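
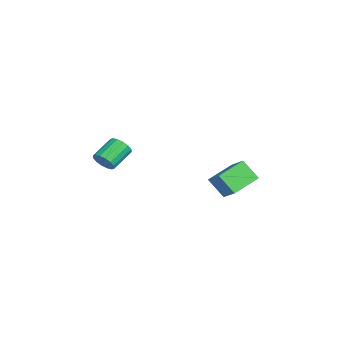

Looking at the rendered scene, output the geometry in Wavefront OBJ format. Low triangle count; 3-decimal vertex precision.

v 0.763 -3.497 0.367
v 1.356 -3.175 0.618
v 0.469 -2.16 1.404
v -0.123 -2.483 1.153
v 1.276 -2.997 0.3
v 0.39 -1.982 1.086
v 1.06 -2.954 -0
v 0.174 -1.939 0.786
v 0.764 -3.056 -0.202
v -0.123 -2.041 0.584
v 0.467 -3.277 -0.251
v -0.419 -2.262 0.535
v 0.25 -3.557 -0.135
v -0.636 -2.542 0.651
v 0.171 -3.82 0.116
v -0.716 -2.805 0.902
v 0.25 -3.998 0.434
v -0.636 -2.983 1.22
v 0.466 -4.041 0.734
v -0.42 -3.026 1.52
v 0.763 -3.939 0.936
v -0.124 -2.924 1.722
v 1.059 -3.718 0.985
v 0.173 -2.703 1.771
v 1.276 -3.438 0.869
v 0.39 -2.423 1.655
v -0.616 2.31 -1.985
v 0.401 2.75 -1.213
v -1.68 3.796 -1.431
v -0.663 4.236 -0.659
v -0.097 3.104 -3.121
v 0.92 3.544 -2.349
v -1.161 4.59 -2.567
v -0.144 5.03 -1.795
f 2 1 5
f 2 5 3
f 3 5 6
f 3 6 4
f 5 1 7
f 5 7 6
f 6 7 8
f 6 8 4
f 7 1 9
f 7 9 8
f 8 9 10
f 8 10 4
f 9 1 11
f 9 11 10
f 10 11 12
f 10 12 4
f 11 1 13
f 11 13 12
f 12 13 14
f 12 14 4
f 13 1 15
f 13 15 14
f 14 15 16
f 14 16 4
f 15 1 17
f 15 17 16
f 16 17 18
f 16 18 4
f 17 1 19
f 17 19 18
f 18 19 20
f 18 20 4
f 19 1 21
f 19 21 20
f 20 21 22
f 20 22 4
f 21 1 23
f 21 23 22
f 22 23 24
f 22 24 4
f 23 1 25
f 23 25 24
f 24 25 26
f 24 26 4
f 25 1 2
f 25 2 26
f 26 2 3
f 26 3 4
f 28 30 27
f 31 28 27
f 27 30 29
f 29 31 27
f 28 34 30
f 32 28 31
f 32 34 28
f 30 34 29
f 33 31 29
f 29 34 33
f 33 32 31
f 34 32 33



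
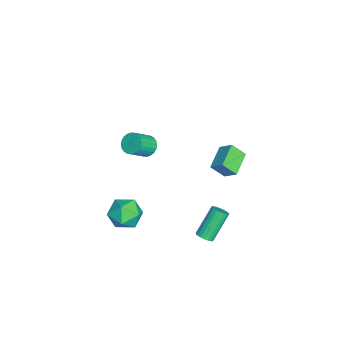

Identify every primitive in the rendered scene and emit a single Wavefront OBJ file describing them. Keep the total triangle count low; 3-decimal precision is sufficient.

v 1.055 -1.893 3.479
v 1.663 -1.608 3.218
v 2.432 -2.402 4.14
v 1.825 -2.687 4.401
v 1.602 -1.427 3.424
v 2.371 -2.221 4.347
v 1.457 -1.317 3.639
v 2.227 -2.112 4.561
v 1.252 -1.295 3.829
v 2.021 -2.09 4.752
v 1.017 -1.364 3.966
v 1.786 -2.159 4.889
v 0.787 -1.514 4.029
v 1.556 -2.308 4.951
v 0.598 -1.721 4.008
v 1.368 -2.515 4.93
v 0.479 -1.954 3.906
v 1.249 -2.748 4.829
v 0.448 -2.178 3.74
v 1.217 -2.972 4.662
v 0.509 -2.359 3.533
v 1.278 -3.153 4.456
v 0.653 -2.468 3.319
v 1.423 -3.263 4.241
v 0.859 -2.49 3.128
v 1.628 -3.285 4.051
v 1.094 -2.421 2.991
v 1.863 -3.216 3.914
v 1.324 -2.272 2.929
v 2.093 -3.066 3.851
v 1.512 -2.065 2.95
v 2.282 -2.859 3.872
v 1.631 -1.832 3.051
v 2.401 -2.626 3.974
v -3.527 2.887 -1.516
v -3.493 2.043 -0.65
v -3.075 3.606 -0.833
v -3.041 2.762 0.033
v -1.999 2.418 -2.033
v -1.965 1.574 -1.167
v -1.547 3.137 -1.35
v -1.513 2.293 -0.484
v 1.791 1.466 -4.204
v 2.198 1.86 -4.147
v 1.157 2.708 -2.559
v 0.749 2.314 -2.616
v 2.05 1.964 -4.3
v 1.009 2.812 -2.712
v 1.857 1.982 -4.436
v 0.816 2.831 -2.848
v 1.653 1.911 -4.532
v 0.611 2.759 -2.944
v 1.472 1.763 -4.572
v 0.431 2.611 -2.983
v 1.346 1.563 -4.547
v 0.305 2.412 -2.959
v 1.297 1.347 -4.464
v 0.256 2.195 -2.876
v 1.334 1.151 -4.335
v 0.293 2 -2.747
v 1.449 1.01 -4.184
v 0.408 1.858 -2.596
v 1.624 0.947 -4.036
v 0.583 1.796 -2.448
v 1.827 0.974 -3.918
v 0.786 1.823 -2.329
v 2.024 1.086 -3.848
v 0.983 1.935 -2.26
v 2.181 1.264 -3.841
v 1.14 2.113 -2.252
v 2.27 1.477 -3.896
v 1.229 2.325 -2.308
v 2.276 1.687 -4.004
v 1.235 2.536 -2.416
v -0.056 -2.256 -3.952
v 0.958 -2.64 -4.41
v -0.278 -3.92 -3.05
v 0.736 -4.304 -3.508
v 0.742 -3.449 -2.699
v 0.88 -2.421 -3.256
v -0.2 -4.139 -4.204
v -0.062 -3.111 -4.761
v 0.87 -3.804 -4.566
v 1.452 -3.377 -3.636
v -0.772 -3.183 -3.824
v -0.19 -2.756 -2.894
f 2 1 5
f 2 5 3
f 3 5 6
f 3 6 4
f 5 1 7
f 5 7 6
f 6 7 8
f 6 8 4
f 7 1 9
f 7 9 8
f 8 9 10
f 8 10 4
f 9 1 11
f 9 11 10
f 10 11 12
f 10 12 4
f 11 1 13
f 11 13 12
f 12 13 14
f 12 14 4
f 13 1 15
f 13 15 14
f 14 15 16
f 14 16 4
f 15 1 17
f 15 17 16
f 16 17 18
f 16 18 4
f 17 1 19
f 17 19 18
f 18 19 20
f 18 20 4
f 19 1 21
f 19 21 20
f 20 21 22
f 20 22 4
f 21 1 23
f 21 23 22
f 22 23 24
f 22 24 4
f 23 1 25
f 23 25 24
f 24 25 26
f 24 26 4
f 25 1 27
f 25 27 26
f 26 27 28
f 26 28 4
f 27 1 29
f 27 29 28
f 28 29 30
f 28 30 4
f 29 1 31
f 29 31 30
f 30 31 32
f 30 32 4
f 31 1 33
f 31 33 32
f 32 33 34
f 32 34 4
f 33 1 2
f 33 2 34
f 34 2 3
f 34 3 4
f 36 38 35
f 39 36 35
f 35 38 37
f 37 39 35
f 36 42 38
f 40 36 39
f 40 42 36
f 38 42 37
f 41 39 37
f 37 42 41
f 41 40 39
f 42 40 41
f 44 43 47
f 44 47 45
f 45 47 48
f 45 48 46
f 47 43 49
f 47 49 48
f 48 49 50
f 48 50 46
f 49 43 51
f 49 51 50
f 50 51 52
f 50 52 46
f 51 43 53
f 51 53 52
f 52 53 54
f 52 54 46
f 53 43 55
f 53 55 54
f 54 55 56
f 54 56 46
f 55 43 57
f 55 57 56
f 56 57 58
f 56 58 46
f 57 43 59
f 57 59 58
f 58 59 60
f 58 60 46
f 59 43 61
f 59 61 60
f 60 61 62
f 60 62 46
f 61 43 63
f 61 63 62
f 62 63 64
f 62 64 46
f 63 43 65
f 63 65 64
f 64 65 66
f 64 66 46
f 65 43 67
f 65 67 66
f 66 67 68
f 66 68 46
f 67 43 69
f 67 69 68
f 68 69 70
f 68 70 46
f 69 43 71
f 69 71 70
f 70 71 72
f 70 72 46
f 71 43 73
f 71 73 72
f 72 73 74
f 72 74 46
f 73 43 44
f 73 44 74
f 74 44 45
f 74 45 46
f 75 86 80
f 75 80 76
f 75 76 82
f 75 82 85
f 75 85 86
f 76 80 84
f 80 86 79
f 86 85 77
f 85 82 81
f 82 76 83
f 78 84 79
f 78 79 77
f 78 77 81
f 78 81 83
f 78 83 84
f 79 84 80
f 77 79 86
f 81 77 85
f 83 81 82
f 84 83 76



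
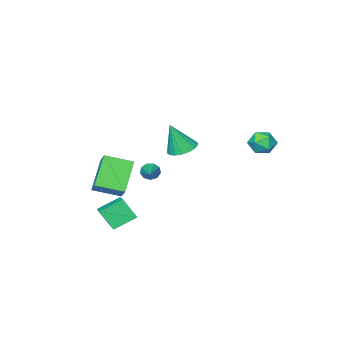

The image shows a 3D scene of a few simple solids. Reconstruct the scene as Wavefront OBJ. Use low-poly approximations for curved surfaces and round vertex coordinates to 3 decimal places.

v -2.07 2.48 1.95
v -1.598 1.946 2.356
v -2.982 1.534 1.764
v -2.51 1 2.17
v -2.867 1.62 2.571
v -2.303 2.205 2.686
v -2.277 1.275 1.434
v -1.713 1.86 1.549
v -1.727 1.201 2.037
v -2.091 1.414 2.74
v -2.489 2.066 1.38
v -2.853 2.279 2.083
v 3.768 -3.055 -4.05
v 4.124 -3.782 -2.932
v 2.565 -2.642 -3.397
v 2.921 -3.368 -2.28
v 4.399 -1.992 -3.56
v 4.755 -2.718 -2.443
v 3.196 -1.578 -2.908
v 3.552 -2.305 -1.79
v 0.157 -4.348 -1.67
v 0.529 -4.455 -2.074
v 1.283 -2.992 -0.99
v 0.28 -4.189 -2.192
v -0.027 -3.997 -2.066
v -0.248 -3.97 -1.754
v -0.28 -4.12 -1.403
v -0.107 -4.376 -1.177
v 0.189 -4.62 -1.181
v 0.469 -4.736 -1.414
v 0.604 -4.671 -1.767
v 3.433 -4.309 0.256
v 3.729 -3.617 0.96
v 2.248 -3.335 -0.202
v 2.545 -2.644 0.502
v 4.715 -3.416 -1.162
v 5.012 -2.725 -0.458
v 3.531 -2.443 -1.62
v 3.827 -1.751 -0.916
v 2.382 1.055 2.884
v 2.824 0.421 2.61
v 2.918 0.725 4.516
v 3.059 0.699 2.589
v 3.16 1.048 2.626
v 3.107 1.398 2.715
v 2.911 1.68 2.836
v 2.609 1.838 2.967
v 2.263 1.842 3.082
v 1.94 1.689 3.157
v 1.704 1.411 3.178
v 1.603 1.062 3.141
v 1.656 0.712 3.053
v 1.853 0.43 2.931
v 2.155 0.272 2.8
v 2.501 0.268 2.685
f 1 12 6
f 1 6 2
f 1 2 8
f 1 8 11
f 1 11 12
f 2 6 10
f 6 12 5
f 12 11 3
f 11 8 7
f 8 2 9
f 4 10 5
f 4 5 3
f 4 3 7
f 4 7 9
f 4 9 10
f 5 10 6
f 3 5 12
f 7 3 11
f 9 7 8
f 10 9 2
f 14 16 13
f 17 14 13
f 13 16 15
f 15 17 13
f 14 20 16
f 18 14 17
f 18 20 14
f 16 20 15
f 19 17 15
f 15 20 19
f 19 18 17
f 20 18 19
f 22 21 24
f 22 24 23
f 24 21 25
f 24 25 23
f 25 21 26
f 25 26 23
f 26 21 27
f 26 27 23
f 27 21 28
f 27 28 23
f 28 21 29
f 28 29 23
f 29 21 30
f 29 30 23
f 30 21 31
f 30 31 23
f 31 21 22
f 31 22 23
f 33 35 32
f 36 33 32
f 32 35 34
f 34 36 32
f 33 39 35
f 37 33 36
f 37 39 33
f 35 39 34
f 38 36 34
f 34 39 38
f 38 37 36
f 39 37 38
f 41 40 43
f 41 43 42
f 43 40 44
f 43 44 42
f 44 40 45
f 44 45 42
f 45 40 46
f 45 46 42
f 46 40 47
f 46 47 42
f 47 40 48
f 47 48 42
f 48 40 49
f 48 49 42
f 49 40 50
f 49 50 42
f 50 40 51
f 50 51 42
f 51 40 52
f 51 52 42
f 52 40 53
f 52 53 42
f 53 40 54
f 53 54 42
f 54 40 55
f 54 55 42
f 55 40 41
f 55 41 42



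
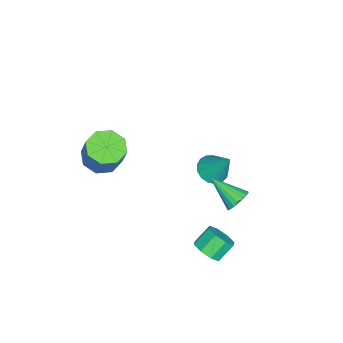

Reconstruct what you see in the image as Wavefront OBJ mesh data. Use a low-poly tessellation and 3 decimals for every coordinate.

v -2.491 0.21 -2.251
v -1.588 0.222 -2.511
v -1.989 1.31 -0.449
v -1.758 0.597 -2.692
v -2.095 0.884 -2.773
v -2.524 1.015 -2.734
v -2.945 0.963 -2.584
v -3.262 0.738 -2.358
v -3.402 0.391 -2.107
v -3.334 0.004 -1.89
v -3.073 -0.337 -1.754
v -2.679 -0.552 -1.733
v -2.241 -0.593 -1.83
v -1.861 -0.45 -2.024
v -1.625 -0.155 -2.269
v 2.307 2.996 0.891
v 2.587 3.34 1.509
v 1.893 1.364 1.989
v 2.26 3.427 1.515
v 1.943 3.43 1.398
v 1.698 3.346 1.181
v 1.573 3.193 0.906
v 1.594 3.001 0.629
v 1.756 2.808 0.403
v 2.028 2.652 0.274
v 2.354 2.565 0.267
v 2.672 2.563 0.384
v 2.917 2.646 0.602
v 3.041 2.8 0.876
v 3.02 2.992 1.154
v 2.858 3.184 1.38
v 3.424 1.718 -2.855
v 4.015 1.568 -2.233
v 3.286 2.133 -1.404
v 2.696 2.282 -2.025
v 4.113 2.149 -2.544
v 3.384 2.714 -1.714
v 3.807 2.477 -3.036
v 3.079 3.042 -2.207
v 3.278 2.361 -3.422
v 2.549 2.926 -2.593
v 2.834 1.867 -3.476
v 2.105 2.432 -2.647
v 2.736 1.286 -3.166
v 2.007 1.851 -2.336
v 3.041 0.958 -2.673
v 2.313 1.523 -1.844
v 3.571 1.074 -2.287
v 2.842 1.639 -1.458
v 2.448 -4.244 2.47
v 3.285 -4.938 2.384
v 3.869 -4.429 3.964
v 3.032 -3.736 4.05
v 3.462 -4.183 2.075
v 4.046 -3.675 3.656
v 3.046 -3.464 1.998
v 3.63 -2.956 3.579
v 2.279 -3.202 2.197
v 2.863 -2.694 3.778
v 1.611 -3.551 2.556
v 2.195 -3.042 4.136
v 1.434 -4.305 2.864
v 2.018 -3.797 4.445
v 1.85 -5.024 2.941
v 2.434 -4.516 4.522
v 2.617 -5.286 2.742
v 3.201 -4.778 4.323
f 2 1 4
f 2 4 3
f 4 1 5
f 4 5 3
f 5 1 6
f 5 6 3
f 6 1 7
f 6 7 3
f 7 1 8
f 7 8 3
f 8 1 9
f 8 9 3
f 9 1 10
f 9 10 3
f 10 1 11
f 10 11 3
f 11 1 12
f 11 12 3
f 12 1 13
f 12 13 3
f 13 1 14
f 13 14 3
f 14 1 15
f 14 15 3
f 15 1 2
f 15 2 3
f 17 16 19
f 17 19 18
f 19 16 20
f 19 20 18
f 20 16 21
f 20 21 18
f 21 16 22
f 21 22 18
f 22 16 23
f 22 23 18
f 23 16 24
f 23 24 18
f 24 16 25
f 24 25 18
f 25 16 26
f 25 26 18
f 26 16 27
f 26 27 18
f 27 16 28
f 27 28 18
f 28 16 29
f 28 29 18
f 29 16 30
f 29 30 18
f 30 16 31
f 30 31 18
f 31 16 17
f 31 17 18
f 33 32 36
f 33 36 34
f 34 36 37
f 34 37 35
f 36 32 38
f 36 38 37
f 37 38 39
f 37 39 35
f 38 32 40
f 38 40 39
f 39 40 41
f 39 41 35
f 40 32 42
f 40 42 41
f 41 42 43
f 41 43 35
f 42 32 44
f 42 44 43
f 43 44 45
f 43 45 35
f 44 32 46
f 44 46 45
f 45 46 47
f 45 47 35
f 46 32 48
f 46 48 47
f 47 48 49
f 47 49 35
f 48 32 33
f 48 33 49
f 49 33 34
f 49 34 35
f 51 50 54
f 51 54 52
f 52 54 55
f 52 55 53
f 54 50 56
f 54 56 55
f 55 56 57
f 55 57 53
f 56 50 58
f 56 58 57
f 57 58 59
f 57 59 53
f 58 50 60
f 58 60 59
f 59 60 61
f 59 61 53
f 60 50 62
f 60 62 61
f 61 62 63
f 61 63 53
f 62 50 64
f 62 64 63
f 63 64 65
f 63 65 53
f 64 50 66
f 64 66 65
f 65 66 67
f 65 67 53
f 66 50 51
f 66 51 67
f 67 51 52
f 67 52 53



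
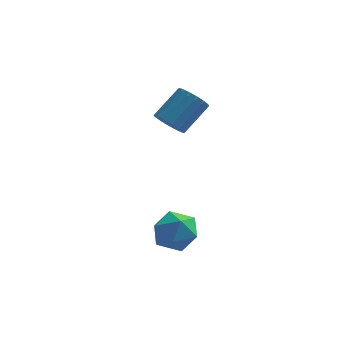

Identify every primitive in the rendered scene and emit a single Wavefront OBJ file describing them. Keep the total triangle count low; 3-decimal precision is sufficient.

v -3.171 3.263 2.165
v -2.522 3.132 1.753
v -1.62 4.105 2.863
v -2.269 4.237 3.275
v -2.665 3.44 1.598
v -1.763 4.413 2.708
v -2.924 3.708 1.574
v -2.022 4.681 2.684
v -3.239 3.874 1.685
v -2.337 4.847 2.795
v -3.539 3.9 1.906
v -2.637 4.874 3.016
v -3.755 3.781 2.186
v -2.852 4.754 3.296
v -3.837 3.542 2.462
v -2.934 4.515 3.572
v -3.766 3.24 2.669
v -2.864 4.213 3.779
v -3.559 2.943 2.761
v -2.657 3.916 3.871
v -3.263 2.72 2.717
v -2.361 3.693 3.827
v -2.947 2.621 2.546
v -2.044 3.594 3.656
v -2.681 2.669 2.288
v -1.779 3.642 3.398
v -2.528 2.854 2.001
v -1.626 3.827 3.111
v -2.493 0.859 -2.053
v -1.767 0.339 -1.478
v -3.193 -0.639 -2.522
v -2.467 -1.159 -1.947
v -3.217 -0.584 -1.462
v -2.785 0.342 -1.172
v -2.175 -0.642 -2.828
v -1.743 0.284 -2.538
v -1.571 -0.588 -1.956
v -2.215 -0.552 -1.112
v -2.745 0.252 -2.888
v -3.389 0.288 -2.044
f 2 1 5
f 2 5 3
f 3 5 6
f 3 6 4
f 5 1 7
f 5 7 6
f 6 7 8
f 6 8 4
f 7 1 9
f 7 9 8
f 8 9 10
f 8 10 4
f 9 1 11
f 9 11 10
f 10 11 12
f 10 12 4
f 11 1 13
f 11 13 12
f 12 13 14
f 12 14 4
f 13 1 15
f 13 15 14
f 14 15 16
f 14 16 4
f 15 1 17
f 15 17 16
f 16 17 18
f 16 18 4
f 17 1 19
f 17 19 18
f 18 19 20
f 18 20 4
f 19 1 21
f 19 21 20
f 20 21 22
f 20 22 4
f 21 1 23
f 21 23 22
f 22 23 24
f 22 24 4
f 23 1 25
f 23 25 24
f 24 25 26
f 24 26 4
f 25 1 27
f 25 27 26
f 26 27 28
f 26 28 4
f 27 1 2
f 27 2 28
f 28 2 3
f 28 3 4
f 29 40 34
f 29 34 30
f 29 30 36
f 29 36 39
f 29 39 40
f 30 34 38
f 34 40 33
f 40 39 31
f 39 36 35
f 36 30 37
f 32 38 33
f 32 33 31
f 32 31 35
f 32 35 37
f 32 37 38
f 33 38 34
f 31 33 40
f 35 31 39
f 37 35 36
f 38 37 30



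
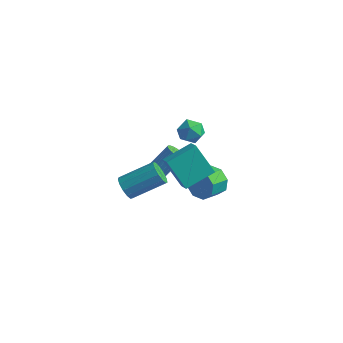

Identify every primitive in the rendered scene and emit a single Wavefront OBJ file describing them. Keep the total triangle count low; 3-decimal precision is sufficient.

v 0.758 -0.184 -1.233
v 1.161 -0.512 -1.993
v 0.924 -1.604 -1.646
v 0.522 -1.276 -0.887
v 1.613 -0.44 -1.458
v 1.377 -1.532 -1.111
v 1.564 -0.218 -0.791
v 1.328 -1.31 -0.445
v 1.044 0.024 -0.384
v 0.807 -1.068 -0.037
v 0.356 0.144 -0.474
v 0.119 -0.948 -0.127
v -0.097 0.072 -1.009
v -0.333 -1.02 -0.662
v -0.048 -0.15 -1.675
v -0.284 -1.242 -1.329
v 0.473 -0.392 -2.083
v 0.236 -1.484 -1.736
v -4.015 1.984 -4.415
v -3.604 1.57 -4.324
v -2.974 2.463 -3.114
v -3.385 2.876 -3.205
v -3.49 1.728 -4.5
v -2.86 2.621 -3.29
v -3.48 1.937 -4.659
v -2.85 2.83 -3.449
v -3.576 2.155 -4.77
v -2.946 3.048 -3.56
v -3.759 2.339 -4.81
v -3.129 3.232 -3.601
v -3.992 2.452 -4.772
v -3.363 3.345 -3.563
v -4.23 2.473 -4.664
v -3.601 3.366 -3.454
v -4.426 2.397 -4.506
v -3.796 3.29 -3.296
v -4.54 2.239 -4.33
v -3.91 3.132 -3.12
v -4.55 2.03 -4.171
v -3.92 2.923 -2.961
v -4.454 1.812 -4.06
v -3.824 2.705 -2.85
v -4.271 1.628 -4.019
v -3.641 2.521 -2.81
v -4.037 1.515 -4.057
v -3.408 2.408 -2.848
v -3.799 1.494 -4.166
v -3.17 2.387 -2.956
v -2.011 1.058 1.032
v -1.431 1.235 0.464
v -1.089 0.425 1.776
v -0.509 0.602 1.208
v -0.838 1.21 1.669
v -1.408 1.601 1.209
v -1.112 0.059 1.031
v -1.682 0.45 0.571
v -0.876 0.618 0.463
v -0.706 1.329 0.858
v -1.814 0.331 1.382
v -1.644 1.042 1.777
v 0.379 -4.276 3.335
v 1.173 -2.816 3.881
v -0.163 -3.83 2.93
v 0.631 -2.37 3.477
v 1.509 -4.31 1.783
v 2.303 -2.85 2.33
v 0.967 -3.864 1.379
v 1.761 -2.404 1.925
v -1.886 -4.596 0.391
v -1.429 -4.661 -0.162
v -0.097 -3.449 0.797
v -0.554 -3.384 1.349
v -1.662 -4.34 -0.244
v -0.331 -3.127 0.715
v -1.967 -4.1 -0.124
v -0.636 -2.887 0.834
v -2.246 -4.017 0.159
v -0.914 -2.805 1.117
v -2.41 -4.119 0.515
v -1.079 -2.906 1.474
v -2.408 -4.372 0.833
v -1.077 -3.159 1.791
v -2.24 -4.696 1.009
v -0.909 -3.484 1.968
v -1.96 -4.989 0.99
v -0.628 -3.776 1.948
v -1.656 -5.157 0.78
v -0.324 -3.944 1.739
v -1.425 -5.147 0.447
v -0.093 -3.934 1.405
v -1.34 -4.962 0.096
v -0.009 -3.749 1.054
f 2 1 5
f 2 5 3
f 3 5 6
f 3 6 4
f 5 1 7
f 5 7 6
f 6 7 8
f 6 8 4
f 7 1 9
f 7 9 8
f 8 9 10
f 8 10 4
f 9 1 11
f 9 11 10
f 10 11 12
f 10 12 4
f 11 1 13
f 11 13 12
f 12 13 14
f 12 14 4
f 13 1 15
f 13 15 14
f 14 15 16
f 14 16 4
f 15 1 17
f 15 17 16
f 16 17 18
f 16 18 4
f 17 1 2
f 17 2 18
f 18 2 3
f 18 3 4
f 20 19 23
f 20 23 21
f 21 23 24
f 21 24 22
f 23 19 25
f 23 25 24
f 24 25 26
f 24 26 22
f 25 19 27
f 25 27 26
f 26 27 28
f 26 28 22
f 27 19 29
f 27 29 28
f 28 29 30
f 28 30 22
f 29 19 31
f 29 31 30
f 30 31 32
f 30 32 22
f 31 19 33
f 31 33 32
f 32 33 34
f 32 34 22
f 33 19 35
f 33 35 34
f 34 35 36
f 34 36 22
f 35 19 37
f 35 37 36
f 36 37 38
f 36 38 22
f 37 19 39
f 37 39 38
f 38 39 40
f 38 40 22
f 39 19 41
f 39 41 40
f 40 41 42
f 40 42 22
f 41 19 43
f 41 43 42
f 42 43 44
f 42 44 22
f 43 19 45
f 43 45 44
f 44 45 46
f 44 46 22
f 45 19 47
f 45 47 46
f 46 47 48
f 46 48 22
f 47 19 20
f 47 20 48
f 48 20 21
f 48 21 22
f 49 60 54
f 49 54 50
f 49 50 56
f 49 56 59
f 49 59 60
f 50 54 58
f 54 60 53
f 60 59 51
f 59 56 55
f 56 50 57
f 52 58 53
f 52 53 51
f 52 51 55
f 52 55 57
f 52 57 58
f 53 58 54
f 51 53 60
f 55 51 59
f 57 55 56
f 58 57 50
f 62 64 61
f 65 62 61
f 61 64 63
f 63 65 61
f 62 68 64
f 66 62 65
f 66 68 62
f 64 68 63
f 67 65 63
f 63 68 67
f 67 66 65
f 68 66 67
f 70 69 73
f 70 73 71
f 71 73 74
f 71 74 72
f 73 69 75
f 73 75 74
f 74 75 76
f 74 76 72
f 75 69 77
f 75 77 76
f 76 77 78
f 76 78 72
f 77 69 79
f 77 79 78
f 78 79 80
f 78 80 72
f 79 69 81
f 79 81 80
f 80 81 82
f 80 82 72
f 81 69 83
f 81 83 82
f 82 83 84
f 82 84 72
f 83 69 85
f 83 85 84
f 84 85 86
f 84 86 72
f 85 69 87
f 85 87 86
f 86 87 88
f 86 88 72
f 87 69 89
f 87 89 88
f 88 89 90
f 88 90 72
f 89 69 91
f 89 91 90
f 90 91 92
f 90 92 72
f 91 69 70
f 91 70 92
f 92 70 71
f 92 71 72



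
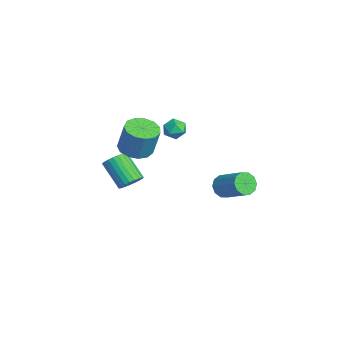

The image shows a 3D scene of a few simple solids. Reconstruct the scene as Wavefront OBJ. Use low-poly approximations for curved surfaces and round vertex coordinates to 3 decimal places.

v 3.012 2.684 0.852
v 3.539 2.397 0.369
v 4.915 3.25 1.365
v 4.388 3.536 1.848
v 3.399 2.82 0.201
v 4.775 3.672 1.196
v 3.112 3.19 0.281
v 4.487 4.043 1.276
v 2.786 3.368 0.58
v 4.162 4.22 1.575
v 2.547 3.283 0.982
v 3.923 4.136 1.978
v 2.485 2.97 1.335
v 3.861 3.823 2.331
v 2.625 2.548 1.504
v 4.001 3.4 2.499
v 2.913 2.177 1.424
v 4.288 3.03 2.419
v 3.238 2 1.125
v 4.614 2.852 2.12
v 3.477 2.084 0.722
v 4.853 2.937 1.718
v -1.788 -1.431 -1.363
v -1.377 -1.074 -0.777
v -2.681 -1.753 0.55
v -3.092 -2.109 -0.037
v -1.577 -0.848 -0.857
v -2.881 -1.527 0.469
v -1.808 -0.711 -1.015
v -3.113 -1.389 0.311
v -2.037 -0.683 -1.226
v -3.341 -1.362 0.101
v -2.228 -0.769 -1.457
v -3.532 -1.448 -0.131
v -2.351 -0.956 -1.675
v -3.656 -1.635 -0.348
v -2.389 -1.215 -1.844
v -3.694 -1.894 -0.518
v -2.336 -1.507 -1.941
v -3.64 -2.186 -0.615
v -2.199 -1.787 -1.95
v -3.503 -2.466 -0.623
v -1.999 -2.013 -1.869
v -3.303 -2.692 -0.543
v -1.767 -2.151 -1.711
v -3.072 -2.829 -0.385
v -1.539 -2.178 -1.501
v -2.843 -2.857 -0.174
v -1.348 -2.092 -1.269
v -2.652 -2.771 0.057
v -1.224 -1.905 -1.052
v -2.529 -2.584 0.275
v -1.186 -1.646 -0.882
v -2.491 -2.325 0.444
v -1.24 -1.354 -0.785
v -2.544 -2.033 0.541
v -1.362 0.899 3.877
v -0.941 1.494 3.672
v -0.979 0.286 2.888
v -0.558 0.881 2.683
v -0.37 0.478 3.295
v -0.607 0.856 3.907
v -1.313 0.924 2.653
v -1.55 1.302 3.265
v -0.911 1.509 2.916
v -0.328 1.233 3.313
v -1.592 0.547 3.247
v -1.009 0.271 3.644
v -3.339 -0.853 0.491
v -2.483 -1.468 0.389
v -2.024 -1.143 2.266
v -2.881 -0.527 2.369
v -2.309 -0.914 0.25
v -1.85 -0.588 2.127
v -2.463 -0.34 0.188
v -2.004 -0.014 2.065
v -2.895 0.071 0.222
v -2.436 0.397 2.1
v -3.468 0.189 0.342
v -3.009 0.514 2.219
v -4 -0.024 0.509
v -3.541 0.301 2.387
v -4.323 -0.5 0.67
v -3.864 -0.175 2.548
v -4.333 -1.088 0.775
v -3.874 -0.763 2.652
v -4.028 -1.601 0.789
v -3.569 -1.276 2.667
v -3.504 -1.877 0.709
v -3.045 -1.551 2.587
v -2.928 -1.827 0.56
v -2.469 -1.502 2.437
f 2 1 5
f 2 5 3
f 3 5 6
f 3 6 4
f 5 1 7
f 5 7 6
f 6 7 8
f 6 8 4
f 7 1 9
f 7 9 8
f 8 9 10
f 8 10 4
f 9 1 11
f 9 11 10
f 10 11 12
f 10 12 4
f 11 1 13
f 11 13 12
f 12 13 14
f 12 14 4
f 13 1 15
f 13 15 14
f 14 15 16
f 14 16 4
f 15 1 17
f 15 17 16
f 16 17 18
f 16 18 4
f 17 1 19
f 17 19 18
f 18 19 20
f 18 20 4
f 19 1 21
f 19 21 20
f 20 21 22
f 20 22 4
f 21 1 2
f 21 2 22
f 22 2 3
f 22 3 4
f 24 23 27
f 24 27 25
f 25 27 28
f 25 28 26
f 27 23 29
f 27 29 28
f 28 29 30
f 28 30 26
f 29 23 31
f 29 31 30
f 30 31 32
f 30 32 26
f 31 23 33
f 31 33 32
f 32 33 34
f 32 34 26
f 33 23 35
f 33 35 34
f 34 35 36
f 34 36 26
f 35 23 37
f 35 37 36
f 36 37 38
f 36 38 26
f 37 23 39
f 37 39 38
f 38 39 40
f 38 40 26
f 39 23 41
f 39 41 40
f 40 41 42
f 40 42 26
f 41 23 43
f 41 43 42
f 42 43 44
f 42 44 26
f 43 23 45
f 43 45 44
f 44 45 46
f 44 46 26
f 45 23 47
f 45 47 46
f 46 47 48
f 46 48 26
f 47 23 49
f 47 49 48
f 48 49 50
f 48 50 26
f 49 23 51
f 49 51 50
f 50 51 52
f 50 52 26
f 51 23 53
f 51 53 52
f 52 53 54
f 52 54 26
f 53 23 55
f 53 55 54
f 54 55 56
f 54 56 26
f 55 23 24
f 55 24 56
f 56 24 25
f 56 25 26
f 57 68 62
f 57 62 58
f 57 58 64
f 57 64 67
f 57 67 68
f 58 62 66
f 62 68 61
f 68 67 59
f 67 64 63
f 64 58 65
f 60 66 61
f 60 61 59
f 60 59 63
f 60 63 65
f 60 65 66
f 61 66 62
f 59 61 68
f 63 59 67
f 65 63 64
f 66 65 58
f 70 69 73
f 70 73 71
f 71 73 74
f 71 74 72
f 73 69 75
f 73 75 74
f 74 75 76
f 74 76 72
f 75 69 77
f 75 77 76
f 76 77 78
f 76 78 72
f 77 69 79
f 77 79 78
f 78 79 80
f 78 80 72
f 79 69 81
f 79 81 80
f 80 81 82
f 80 82 72
f 81 69 83
f 81 83 82
f 82 83 84
f 82 84 72
f 83 69 85
f 83 85 84
f 84 85 86
f 84 86 72
f 85 69 87
f 85 87 86
f 86 87 88
f 86 88 72
f 87 69 89
f 87 89 88
f 88 89 90
f 88 90 72
f 89 69 91
f 89 91 90
f 90 91 92
f 90 92 72
f 91 69 70
f 91 70 92
f 92 70 71
f 92 71 72



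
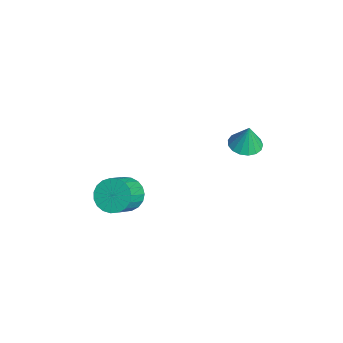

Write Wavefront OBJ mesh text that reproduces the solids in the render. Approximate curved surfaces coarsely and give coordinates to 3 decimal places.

v -1.516 -3.238 -1.789
v -0.821 -3.115 -2.347
v 0.052 -3.879 -1.429
v -0.644 -4.002 -0.871
v -0.795 -2.816 -2.124
v 0.078 -3.581 -1.205
v -0.894 -2.59 -1.842
v -0.021 -3.355 -0.923
v -1.1 -2.476 -1.551
v -0.227 -3.241 -0.633
v -1.378 -2.494 -1.302
v -0.505 -3.259 -0.383
v -1.68 -2.64 -1.136
v -0.808 -3.405 -0.218
v -1.954 -2.89 -1.084
v -1.081 -3.655 -0.165
v -2.152 -3.2 -1.154
v -1.28 -3.964 -0.235
v -2.241 -3.516 -1.333
v -1.368 -4.281 -0.414
v -2.204 -3.784 -1.591
v -1.331 -4.549 -0.673
v -2.048 -3.958 -1.884
v -1.175 -4.723 -0.966
v -1.8 -4.007 -2.16
v -0.927 -4.772 -1.242
v -1.503 -3.923 -2.372
v -0.631 -4.688 -1.454
v -1.209 -3.721 -2.484
v -0.336 -4.485 -1.565
v -0.968 -3.435 -2.475
v -0.095 -4.199 -1.556
v -0.09 1.766 2.089
v 0.611 2.058 1.962
v 0.09 1.874 3.331
v 0.391 2.354 1.968
v 0.062 2.516 2.002
v -0.303 2.505 2.055
v -0.618 2.326 2.117
v -0.813 2.018 2.172
v -0.842 1.652 2.208
v -0.699 1.313 2.217
v -0.417 1.077 2.196
v -0.059 0.999 2.151
v 0.291 1.097 2.092
v 0.554 1.348 2.032
v 0.669 1.695 1.985
f 2 1 5
f 2 5 3
f 3 5 6
f 3 6 4
f 5 1 7
f 5 7 6
f 6 7 8
f 6 8 4
f 7 1 9
f 7 9 8
f 8 9 10
f 8 10 4
f 9 1 11
f 9 11 10
f 10 11 12
f 10 12 4
f 11 1 13
f 11 13 12
f 12 13 14
f 12 14 4
f 13 1 15
f 13 15 14
f 14 15 16
f 14 16 4
f 15 1 17
f 15 17 16
f 16 17 18
f 16 18 4
f 17 1 19
f 17 19 18
f 18 19 20
f 18 20 4
f 19 1 21
f 19 21 20
f 20 21 22
f 20 22 4
f 21 1 23
f 21 23 22
f 22 23 24
f 22 24 4
f 23 1 25
f 23 25 24
f 24 25 26
f 24 26 4
f 25 1 27
f 25 27 26
f 26 27 28
f 26 28 4
f 27 1 29
f 27 29 28
f 28 29 30
f 28 30 4
f 29 1 31
f 29 31 30
f 30 31 32
f 30 32 4
f 31 1 2
f 31 2 32
f 32 2 3
f 32 3 4
f 34 33 36
f 34 36 35
f 36 33 37
f 36 37 35
f 37 33 38
f 37 38 35
f 38 33 39
f 38 39 35
f 39 33 40
f 39 40 35
f 40 33 41
f 40 41 35
f 41 33 42
f 41 42 35
f 42 33 43
f 42 43 35
f 43 33 44
f 43 44 35
f 44 33 45
f 44 45 35
f 45 33 46
f 45 46 35
f 46 33 47
f 46 47 35
f 47 33 34
f 47 34 35



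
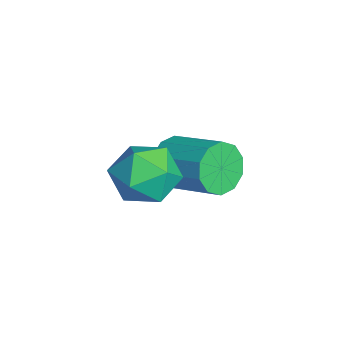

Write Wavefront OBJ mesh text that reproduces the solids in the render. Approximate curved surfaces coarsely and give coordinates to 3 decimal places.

v -3.777 1.105 -2.703
v -3.325 1.029 -3.43
v -2.071 2.12 -2.765
v -2.523 2.195 -2.037
v -3.656 1.442 -3.484
v -2.402 2.532 -2.819
v -4.032 1.726 -3.24
v -2.778 2.816 -2.575
v -4.312 1.773 -2.79
v -3.058 2.863 -2.125
v -4.387 1.564 -2.307
v -3.133 2.655 -1.642
v -4.229 1.18 -1.975
v -2.975 2.271 -1.31
v -3.898 0.768 -1.921
v -2.644 1.858 -1.256
v -3.522 0.484 -2.165
v -2.268 1.574 -1.5
v -3.242 0.437 -2.615
v -1.988 1.527 -1.95
v -3.167 0.645 -3.098
v -1.913 1.736 -2.433
v -1.646 0.455 -0.776
v -0.741 0.92 -0.708
v -0.939 -0.98 -0.372
v -0.034 -0.515 -0.304
v -0.761 -0.317 0.383
v -1.198 0.569 0.133
v -0.482 -0.629 -1.213
v -0.919 0.257 -1.463
v -0.022 0.25 -0.979
v -0.194 0.443 0.008
v -1.486 -0.503 -1.088
v -1.658 -0.31 -0.101
f 2 1 5
f 2 5 3
f 3 5 6
f 3 6 4
f 5 1 7
f 5 7 6
f 6 7 8
f 6 8 4
f 7 1 9
f 7 9 8
f 8 9 10
f 8 10 4
f 9 1 11
f 9 11 10
f 10 11 12
f 10 12 4
f 11 1 13
f 11 13 12
f 12 13 14
f 12 14 4
f 13 1 15
f 13 15 14
f 14 15 16
f 14 16 4
f 15 1 17
f 15 17 16
f 16 17 18
f 16 18 4
f 17 1 19
f 17 19 18
f 18 19 20
f 18 20 4
f 19 1 21
f 19 21 20
f 20 21 22
f 20 22 4
f 21 1 2
f 21 2 22
f 22 2 3
f 22 3 4
f 23 34 28
f 23 28 24
f 23 24 30
f 23 30 33
f 23 33 34
f 24 28 32
f 28 34 27
f 34 33 25
f 33 30 29
f 30 24 31
f 26 32 27
f 26 27 25
f 26 25 29
f 26 29 31
f 26 31 32
f 27 32 28
f 25 27 34
f 29 25 33
f 31 29 30
f 32 31 24



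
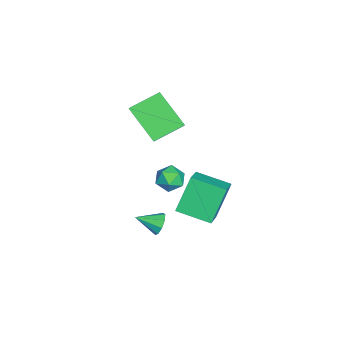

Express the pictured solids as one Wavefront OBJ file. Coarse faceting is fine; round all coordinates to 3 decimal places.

v 0.726 -2.968 -2.096
v 0.969 -2.721 -1.594
v 0.854 -4.052 -1.624
v 0.555 -2.751 -1.552
v 0.221 -2.883 -1.765
v 0.124 -3.054 -2.133
v 0.308 -3.185 -2.483
v 0.688 -3.214 -2.653
v 1.086 -3.128 -2.562
v 1.316 -2.967 -2.253
v 1.27 -2.806 -1.871
v -3.422 -2.373 -2.091
v -2.685 -2.353 -2.341
v -3.355 -3.627 -1.999
v -2.618 -3.607 -2.249
v -2.799 -3.323 -1.547
v -2.84 -2.548 -1.604
v -3.2 -3.432 -2.736
v -3.241 -2.657 -2.793
v -2.548 -3.007 -2.739
v -2.3 -2.94 -2.005
v -3.74 -3.04 -2.335
v -3.492 -2.973 -1.601
v -3.698 -4.913 2.056
v -2.518 -4.772 3.051
v -4.416 -3.611 2.724
v -3.236 -3.47 3.719
v -2.704 -3.67 0.701
v -1.524 -3.529 1.696
v -3.422 -2.368 1.369
v -2.242 -2.227 2.364
v -3.145 -1.807 -1.675
v -1.828 -1.897 -0.942
v -2.805 -0.149 -2.081
v -1.488 -0.24 -1.348
v -2.252 -2.4 -3.352
v -0.935 -2.491 -2.619
v -1.912 -0.743 -3.758
v -0.595 -0.833 -3.025
f 2 1 4
f 2 4 3
f 4 1 5
f 4 5 3
f 5 1 6
f 5 6 3
f 6 1 7
f 6 7 3
f 7 1 8
f 7 8 3
f 8 1 9
f 8 9 3
f 9 1 10
f 9 10 3
f 10 1 11
f 10 11 3
f 11 1 2
f 11 2 3
f 12 23 17
f 12 17 13
f 12 13 19
f 12 19 22
f 12 22 23
f 13 17 21
f 17 23 16
f 23 22 14
f 22 19 18
f 19 13 20
f 15 21 16
f 15 16 14
f 15 14 18
f 15 18 20
f 15 20 21
f 16 21 17
f 14 16 23
f 18 14 22
f 20 18 19
f 21 20 13
f 25 27 24
f 28 25 24
f 24 27 26
f 26 28 24
f 25 31 27
f 29 25 28
f 29 31 25
f 27 31 26
f 30 28 26
f 26 31 30
f 30 29 28
f 31 29 30
f 33 35 32
f 36 33 32
f 32 35 34
f 34 36 32
f 33 39 35
f 37 33 36
f 37 39 33
f 35 39 34
f 38 36 34
f 34 39 38
f 38 37 36
f 39 37 38



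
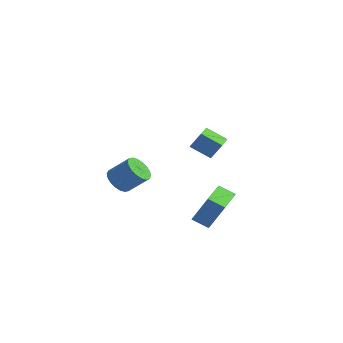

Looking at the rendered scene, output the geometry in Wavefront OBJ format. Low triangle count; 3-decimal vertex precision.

v -0.536 -0.77 -2.299
v 0.211 -0.584 -0.851
v -1.064 0.696 -2.215
v -0.317 0.882 -0.766
v 0.197 -0.482 -2.714
v 0.944 -0.296 -1.265
v -0.331 0.984 -2.629
v 0.416 1.17 -1.181
v -4.429 -1.164 -0.954
v -4.093 -0.765 -1.479
v -3.215 -0.336 -0.591
v -3.551 -0.736 -0.066
v -4.317 -0.555 -1.359
v -3.439 -0.126 -0.471
v -4.563 -0.466 -1.159
v -3.685 -0.037 -0.271
v -4.782 -0.515 -0.918
v -3.904 -0.087 -0.03
v -4.932 -0.693 -0.684
v -4.054 -0.264 0.204
v -4.981 -0.964 -0.504
v -4.104 -0.536 0.384
v -4.922 -1.275 -0.413
v -4.044 -0.846 0.475
v -4.765 -1.564 -0.429
v -3.887 -1.135 0.459
v -4.541 -1.774 -0.549
v -3.663 -1.345 0.339
v -4.295 -1.863 -0.749
v -3.417 -1.434 0.139
v -4.076 -1.813 -0.99
v -3.198 -1.385 -0.102
v -3.926 -1.636 -1.224
v -3.048 -1.207 -0.336
v -3.876 -1.364 -1.404
v -2.999 -0.936 -0.516
v -3.936 -1.054 -1.495
v -3.058 -0.625 -0.607
v 1.939 -2.614 2.942
v 1.091 -2.963 3.494
v 1.57 -1.784 2.899
v 0.722 -2.132 3.452
v 2.358 -2.388 3.728
v 1.51 -2.736 4.281
v 1.989 -1.557 3.686
v 1.141 -1.906 4.238
f 2 4 1
f 5 2 1
f 1 4 3
f 3 5 1
f 2 8 4
f 6 2 5
f 6 8 2
f 4 8 3
f 7 5 3
f 3 8 7
f 7 6 5
f 8 6 7
f 10 9 13
f 10 13 11
f 11 13 14
f 11 14 12
f 13 9 15
f 13 15 14
f 14 15 16
f 14 16 12
f 15 9 17
f 15 17 16
f 16 17 18
f 16 18 12
f 17 9 19
f 17 19 18
f 18 19 20
f 18 20 12
f 19 9 21
f 19 21 20
f 20 21 22
f 20 22 12
f 21 9 23
f 21 23 22
f 22 23 24
f 22 24 12
f 23 9 25
f 23 25 24
f 24 25 26
f 24 26 12
f 25 9 27
f 25 27 26
f 26 27 28
f 26 28 12
f 27 9 29
f 27 29 28
f 28 29 30
f 28 30 12
f 29 9 31
f 29 31 30
f 30 31 32
f 30 32 12
f 31 9 33
f 31 33 32
f 32 33 34
f 32 34 12
f 33 9 35
f 33 35 34
f 34 35 36
f 34 36 12
f 35 9 37
f 35 37 36
f 36 37 38
f 36 38 12
f 37 9 10
f 37 10 38
f 38 10 11
f 38 11 12
f 40 42 39
f 43 40 39
f 39 42 41
f 41 43 39
f 40 46 42
f 44 40 43
f 44 46 40
f 42 46 41
f 45 43 41
f 41 46 45
f 45 44 43
f 46 44 45



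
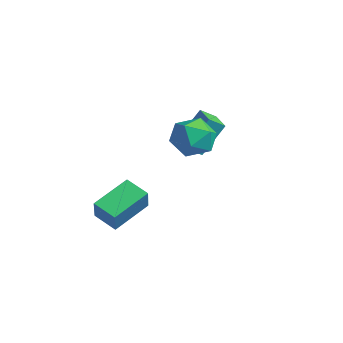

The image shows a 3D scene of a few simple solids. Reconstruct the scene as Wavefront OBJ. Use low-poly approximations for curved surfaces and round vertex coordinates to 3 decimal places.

v 2.252 -1.729 2.039
v 2.864 -1.784 1.185
v 3.296 -2.796 2.855
v 3.908 -2.851 2.001
v 3.857 -1.959 2.556
v 3.212 -1.299 2.051
v 2.948 -3.281 1.989
v 2.303 -2.621 1.484
v 3.294 -2.743 1.154
v 3.856 -1.926 1.505
v 2.304 -2.654 2.535
v 2.866 -1.837 2.886
v -0.458 -4.879 -3.409
v -0.847 -3.163 -2.641
v 0.545 -4.45 -3.859
v 0.156 -2.734 -3.091
v 0.184 -5.226 -2.309
v -0.205 -3.51 -1.541
v 1.187 -4.797 -2.759
v 0.798 -3.081 -1.991
v -1.094 0.099 -0.789
v -1.291 -0.567 -0.335
v -0.924 1.091 0.74
v -1.121 0.424 1.194
v 0.241 -0.244 -0.714
v 0.044 -0.911 -0.26
v 0.411 0.747 0.815
v 0.214 0.081 1.269
f 1 12 6
f 1 6 2
f 1 2 8
f 1 8 11
f 1 11 12
f 2 6 10
f 6 12 5
f 12 11 3
f 11 8 7
f 8 2 9
f 4 10 5
f 4 5 3
f 4 3 7
f 4 7 9
f 4 9 10
f 5 10 6
f 3 5 12
f 7 3 11
f 9 7 8
f 10 9 2
f 14 16 13
f 17 14 13
f 13 16 15
f 15 17 13
f 14 20 16
f 18 14 17
f 18 20 14
f 16 20 15
f 19 17 15
f 15 20 19
f 19 18 17
f 20 18 19
f 22 24 21
f 25 22 21
f 21 24 23
f 23 25 21
f 22 28 24
f 26 22 25
f 26 28 22
f 24 28 23
f 27 25 23
f 23 28 27
f 27 26 25
f 28 26 27



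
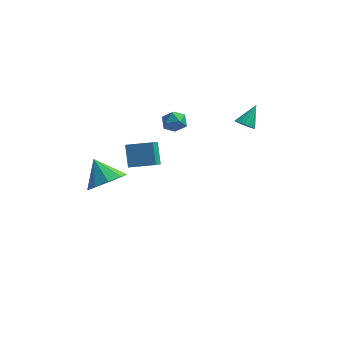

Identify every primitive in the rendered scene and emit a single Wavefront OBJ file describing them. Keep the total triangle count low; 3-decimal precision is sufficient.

v -1.825 -3.536 1.895
v -1.104 -3.721 2.592
v -2.635 -2.884 2.905
v -0.988 -3.104 2.288
v -1.264 -2.689 1.799
v -1.802 -2.67 1.355
v -2.351 -3.056 1.164
v -2.653 -3.666 1.314
v -2.568 -4.216 1.736
v -2.135 -4.447 2.232
v -1.557 -4.251 2.57
v 3.508 1.649 3.113
v 3.919 1.797 2.796
v 3.872 2.511 3.987
v 3.756 1.935 2.728
v 3.55 2.023 2.726
v 3.336 2.047 2.792
v 3.152 2.002 2.913
v 3.03 1.896 3.068
v 2.991 1.747 3.232
v 3.041 1.581 3.375
v 3.171 1.427 3.473
v 3.36 1.311 3.508
v 3.575 1.254 3.476
v 3.778 1.265 3.38
v 3.934 1.342 3.239
v 4.017 1.472 3.076
v 4.012 1.633 2.919
v -2.25 2.515 -1.768
v -2.249 1.557 -1.08
v -2.594 3.276 -0.708
v -2.594 2.318 -0.02
v -0.906 2.722 -1.48
v -0.906 1.764 -0.792
v -1.251 3.483 -0.42
v -1.25 2.525 0.268
v -0.861 2.86 2.013
v -0.596 3.198 1.454
v 0.156 2.382 2.206
v 0.421 2.72 1.647
v 0.238 3.082 2.222
v -0.39 3.377 2.104
v -0.05 2.203 1.556
v -0.678 2.498 1.438
v -0.095 2.791 1.172
v 0.083 3.335 1.583
v -0.523 2.245 2.077
v -0.345 2.789 2.488
f 2 1 4
f 2 4 3
f 4 1 5
f 4 5 3
f 5 1 6
f 5 6 3
f 6 1 7
f 6 7 3
f 7 1 8
f 7 8 3
f 8 1 9
f 8 9 3
f 9 1 10
f 9 10 3
f 10 1 11
f 10 11 3
f 11 1 2
f 11 2 3
f 13 12 15
f 13 15 14
f 15 12 16
f 15 16 14
f 16 12 17
f 16 17 14
f 17 12 18
f 17 18 14
f 18 12 19
f 18 19 14
f 19 12 20
f 19 20 14
f 20 12 21
f 20 21 14
f 21 12 22
f 21 22 14
f 22 12 23
f 22 23 14
f 23 12 24
f 23 24 14
f 24 12 25
f 24 25 14
f 25 12 26
f 25 26 14
f 26 12 27
f 26 27 14
f 27 12 28
f 27 28 14
f 28 12 13
f 28 13 14
f 30 32 29
f 33 30 29
f 29 32 31
f 31 33 29
f 30 36 32
f 34 30 33
f 34 36 30
f 32 36 31
f 35 33 31
f 31 36 35
f 35 34 33
f 36 34 35
f 37 48 42
f 37 42 38
f 37 38 44
f 37 44 47
f 37 47 48
f 38 42 46
f 42 48 41
f 48 47 39
f 47 44 43
f 44 38 45
f 40 46 41
f 40 41 39
f 40 39 43
f 40 43 45
f 40 45 46
f 41 46 42
f 39 41 48
f 43 39 47
f 45 43 44
f 46 45 38



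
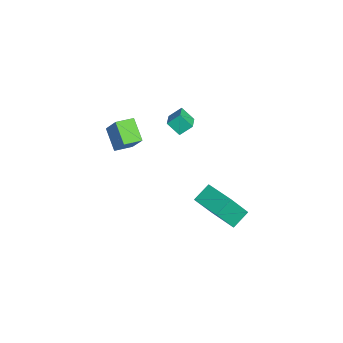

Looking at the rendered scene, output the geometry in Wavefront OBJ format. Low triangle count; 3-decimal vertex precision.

v -3.072 -1.2 2.211
v -3.097 -0.444 2.849
v -4.142 -0.933 1.852
v -4.167 -0.177 2.491
v -2.653 -0.543 1.449
v -2.678 0.213 2.088
v -3.723 -0.276 1.091
v -3.748 0.48 1.729
v 2.474 0.402 -0.77
v 2.863 -0.628 0.971
v 1.9 1.297 -0.112
v 2.288 0.266 1.629
v 4.132 1.334 -0.589
v 4.52 0.303 1.152
v 3.557 2.228 0.069
v 3.946 1.198 1.81
v -3.165 -4.211 0.038
v -4.426 -4.51 0.959
v -3.513 -3.122 -0.085
v -4.774 -3.421 0.836
v -2.246 -3.759 1.444
v -3.507 -4.058 2.365
v -2.594 -2.67 1.321
v -3.855 -2.969 2.242
f 2 4 1
f 5 2 1
f 1 4 3
f 3 5 1
f 2 8 4
f 6 2 5
f 6 8 2
f 4 8 3
f 7 5 3
f 3 8 7
f 7 6 5
f 8 6 7
f 10 12 9
f 13 10 9
f 9 12 11
f 11 13 9
f 10 16 12
f 14 10 13
f 14 16 10
f 12 16 11
f 15 13 11
f 11 16 15
f 15 14 13
f 16 14 15
f 18 20 17
f 21 18 17
f 17 20 19
f 19 21 17
f 18 24 20
f 22 18 21
f 22 24 18
f 20 24 19
f 23 21 19
f 19 24 23
f 23 22 21
f 24 22 23



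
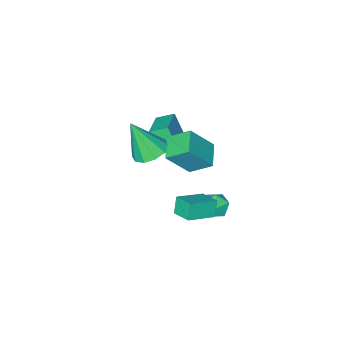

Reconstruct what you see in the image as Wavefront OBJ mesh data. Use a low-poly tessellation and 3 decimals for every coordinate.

v 0.04 -2.217 -1.798
v 0.133 -2.922 -0.511
v -0.636 -1.617 -1.42
v -0.543 -2.321 -0.133
v 1.303 -1.119 -1.287
v 1.396 -1.823 -0
v 0.627 -0.518 -0.909
v 0.72 -1.223 0.378
v 2.176 3.119 -1.628
v 1.833 2.845 -0.808
v 2.183 4.161 -1.277
v 1.84 3.888 -0.457
v 3.58 2.932 -1.103
v 3.237 2.659 -0.283
v 3.587 3.975 -0.752
v 3.244 3.701 0.068
v 3.07 0.49 1.418
v 3.756 0.005 1.018
v 3.65 -0.23 3.282
v 3.962 0.524 1.154
v 3.827 1.03 1.392
v 3.404 1.33 1.639
v 2.853 1.309 1.802
v 2.385 0.975 1.819
v 2.179 0.456 1.682
v 2.314 -0.05 1.445
v 2.737 -0.35 1.197
v 3.288 -0.329 1.034
v 0.991 0.884 0.406
v 2.069 0.473 1.827
v 0.32 1.759 1.168
v 1.397 1.348 2.589
v 1.823 1.832 0.051
v 2.9 1.421 1.472
v 1.151 2.707 0.813
v 2.229 2.296 2.234
v -0.311 2.202 -3.508
v 0.472 2.228 -3.421
v -0.192 1.192 -4.279
v 0.591 1.218 -4.192
v 0.134 1.008 -3.585
v 0.06 1.632 -3.108
v 0.22 1.788 -4.592
v 0.146 2.412 -4.115
v 0.8 1.972 -4.09
v 0.747 1.49 -3.468
v -0.467 1.93 -4.232
v -0.52 1.448 -3.61
f 2 4 1
f 5 2 1
f 1 4 3
f 3 5 1
f 2 8 4
f 6 2 5
f 6 8 2
f 4 8 3
f 7 5 3
f 3 8 7
f 7 6 5
f 8 6 7
f 10 12 9
f 13 10 9
f 9 12 11
f 11 13 9
f 10 16 12
f 14 10 13
f 14 16 10
f 12 16 11
f 15 13 11
f 11 16 15
f 15 14 13
f 16 14 15
f 18 17 20
f 18 20 19
f 20 17 21
f 20 21 19
f 21 17 22
f 21 22 19
f 22 17 23
f 22 23 19
f 23 17 24
f 23 24 19
f 24 17 25
f 24 25 19
f 25 17 26
f 25 26 19
f 26 17 27
f 26 27 19
f 27 17 28
f 27 28 19
f 28 17 18
f 28 18 19
f 30 32 29
f 33 30 29
f 29 32 31
f 31 33 29
f 30 36 32
f 34 30 33
f 34 36 30
f 32 36 31
f 35 33 31
f 31 36 35
f 35 34 33
f 36 34 35
f 37 48 42
f 37 42 38
f 37 38 44
f 37 44 47
f 37 47 48
f 38 42 46
f 42 48 41
f 48 47 39
f 47 44 43
f 44 38 45
f 40 46 41
f 40 41 39
f 40 39 43
f 40 43 45
f 40 45 46
f 41 46 42
f 39 41 48
f 43 39 47
f 45 43 44
f 46 45 38



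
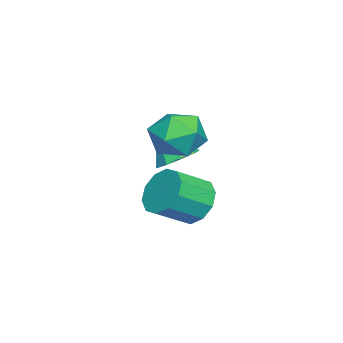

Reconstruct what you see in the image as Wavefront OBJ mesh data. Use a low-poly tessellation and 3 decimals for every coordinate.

v -2.378 -0.396 1.994
v -1.671 -0.52 2.05
v -2.582 -1.064 3.066
v -1.789 -0.105 2.287
v -2.182 0.175 2.386
v -2.667 0.187 2.302
v -3.017 -0.074 2.073
v -3.068 -0.485 1.807
v -2.796 -0.855 1.629
v -2.329 -1.01 1.621
v -1.885 -0.878 1.787
v -2.21 0.192 0.428
v -1.652 0.832 0.565
v -0.893 0.028 1.229
v -1.45 -0.612 1.092
v -2.002 0.831 0.964
v -1.243 0.027 1.629
v -2.432 0.586 1.159
v -1.673 -0.218 1.823
v -2.777 0.191 1.074
v -2.017 -0.613 1.739
v -2.905 -0.204 0.743
v -2.146 -1.008 1.407
v -2.767 -0.448 0.291
v -2.008 -1.252 0.955
v -2.417 -0.447 -0.109
v -1.658 -1.251 0.556
v -1.987 -0.202 -0.303
v -1.228 -1.006 0.361
v -1.643 0.193 -0.219
v -0.883 -0.611 0.446
v -1.514 0.588 0.113
v -0.755 -0.216 0.777
v -1.736 0.14 3.513
v -1.13 0.81 3.367
v -0.63 -0.79 3.833
v -0.024 -0.12 3.687
v -0.581 -0.083 4.412
v -1.265 0.491 4.214
v -0.495 -0.471 2.986
v -1.179 0.103 2.788
v -0.363 0.432 3.042
v -0.417 0.672 3.923
v -1.343 -0.652 3.277
v -1.397 -0.412 4.158
f 2 1 4
f 2 4 3
f 4 1 5
f 4 5 3
f 5 1 6
f 5 6 3
f 6 1 7
f 6 7 3
f 7 1 8
f 7 8 3
f 8 1 9
f 8 9 3
f 9 1 10
f 9 10 3
f 10 1 11
f 10 11 3
f 11 1 2
f 11 2 3
f 13 12 16
f 13 16 14
f 14 16 17
f 14 17 15
f 16 12 18
f 16 18 17
f 17 18 19
f 17 19 15
f 18 12 20
f 18 20 19
f 19 20 21
f 19 21 15
f 20 12 22
f 20 22 21
f 21 22 23
f 21 23 15
f 22 12 24
f 22 24 23
f 23 24 25
f 23 25 15
f 24 12 26
f 24 26 25
f 25 26 27
f 25 27 15
f 26 12 28
f 26 28 27
f 27 28 29
f 27 29 15
f 28 12 30
f 28 30 29
f 29 30 31
f 29 31 15
f 30 12 32
f 30 32 31
f 31 32 33
f 31 33 15
f 32 12 13
f 32 13 33
f 33 13 14
f 33 14 15
f 34 45 39
f 34 39 35
f 34 35 41
f 34 41 44
f 34 44 45
f 35 39 43
f 39 45 38
f 45 44 36
f 44 41 40
f 41 35 42
f 37 43 38
f 37 38 36
f 37 36 40
f 37 40 42
f 37 42 43
f 38 43 39
f 36 38 45
f 40 36 44
f 42 40 41
f 43 42 35



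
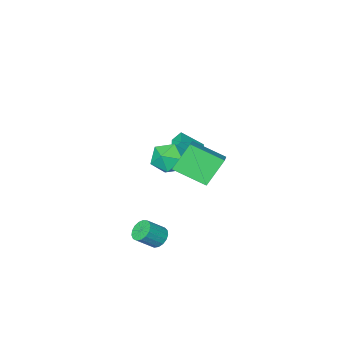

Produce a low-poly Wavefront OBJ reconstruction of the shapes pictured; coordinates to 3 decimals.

v -0.472 1.624 2.539
v 0.653 3.165 3.486
v -1.699 3.065 1.653
v -0.574 4.606 2.6
v 0.694 1.694 1.04
v 1.819 3.235 1.987
v -0.533 3.135 0.154
v 0.592 4.676 1.101
v -4.125 -3.85 -2.513
v -2.998 -4.524 -1.466
v -4.559 -3.543 -1.849
v -3.432 -4.218 -0.802
v -3.468 -2.822 -2.558
v -2.341 -3.497 -1.511
v -3.902 -2.516 -1.894
v -2.775 -3.19 -0.847
v -2.046 -1.186 -0.419
v -1.471 -0.718 -1.374
v -0.449 -2.222 0.034
v 0.126 -1.754 -0.921
v -0.145 -1.052 0.025
v -1.132 -0.412 -0.255
v -0.788 -2.528 -1.085
v -1.775 -1.888 -1.365
v -0.694 -1.547 -1.786
v -0.297 -0.635 -1.1
v -1.623 -2.305 -0.24
v -1.226 -1.393 0.446
v 2.279 2.612 -3.619
v 2.643 2.24 -4.116
v 3.646 2.076 -3.258
v 3.281 2.448 -2.761
v 2.742 2.566 -4.169
v 3.744 2.402 -3.31
v 2.734 2.903 -4.095
v 3.736 2.739 -3.237
v 2.622 3.173 -3.913
v 3.624 3.009 -3.054
v 2.431 3.314 -3.663
v 3.434 3.15 -2.805
v 2.205 3.295 -3.403
v 3.208 3.131 -2.545
v 1.997 3.119 -3.193
v 2.999 2.955 -2.335
v 1.852 2.827 -3.08
v 2.855 2.663 -2.222
v 1.806 2.486 -3.091
v 2.809 2.322 -2.233
v 1.868 2.173 -3.223
v 2.87 2.01 -2.364
v 2.024 1.961 -3.445
v 3.026 1.798 -2.587
v 2.238 1.898 -3.708
v 3.241 1.735 -2.849
v 2.462 1.999 -3.95
v 3.464 1.835 -3.092
f 2 4 1
f 5 2 1
f 1 4 3
f 3 5 1
f 2 8 4
f 6 2 5
f 6 8 2
f 4 8 3
f 7 5 3
f 3 8 7
f 7 6 5
f 8 6 7
f 10 12 9
f 13 10 9
f 9 12 11
f 11 13 9
f 10 16 12
f 14 10 13
f 14 16 10
f 12 16 11
f 15 13 11
f 11 16 15
f 15 14 13
f 16 14 15
f 17 28 22
f 17 22 18
f 17 18 24
f 17 24 27
f 17 27 28
f 18 22 26
f 22 28 21
f 28 27 19
f 27 24 23
f 24 18 25
f 20 26 21
f 20 21 19
f 20 19 23
f 20 23 25
f 20 25 26
f 21 26 22
f 19 21 28
f 23 19 27
f 25 23 24
f 26 25 18
f 30 29 33
f 30 33 31
f 31 33 34
f 31 34 32
f 33 29 35
f 33 35 34
f 34 35 36
f 34 36 32
f 35 29 37
f 35 37 36
f 36 37 38
f 36 38 32
f 37 29 39
f 37 39 38
f 38 39 40
f 38 40 32
f 39 29 41
f 39 41 40
f 40 41 42
f 40 42 32
f 41 29 43
f 41 43 42
f 42 43 44
f 42 44 32
f 43 29 45
f 43 45 44
f 44 45 46
f 44 46 32
f 45 29 47
f 45 47 46
f 46 47 48
f 46 48 32
f 47 29 49
f 47 49 48
f 48 49 50
f 48 50 32
f 49 29 51
f 49 51 50
f 50 51 52
f 50 52 32
f 51 29 53
f 51 53 52
f 52 53 54
f 52 54 32
f 53 29 55
f 53 55 54
f 54 55 56
f 54 56 32
f 55 29 30
f 55 30 56
f 56 30 31
f 56 31 32



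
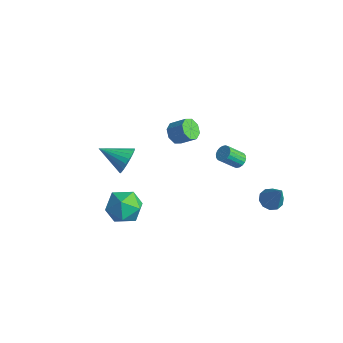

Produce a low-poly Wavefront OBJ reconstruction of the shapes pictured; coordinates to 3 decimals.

v -3.289 -0.69 -2.046
v -2.798 -0.895 -1.371
v -4.591 -1.59 -1.374
v -2.951 -0.591 -1.261
v -3.163 -0.305 -1.288
v -3.397 -0.084 -1.446
v -3.612 0.031 -1.707
v -3.771 0.022 -2.028
v -3.846 -0.111 -2.351
v -3.825 -0.343 -2.622
v -3.712 -0.636 -2.793
v -3.525 -0.938 -2.835
v -3.298 -1.197 -2.741
v -3.068 -1.369 -2.527
v -2.877 -1.423 -2.229
v -2.757 -1.351 -1.9
v -2.729 -1.164 -1.597
v 1.374 3.052 -0.736
v 1.604 2.681 -0.98
v 1.256 1.878 -0.088
v 1.026 2.248 0.156
v 1.764 2.759 -0.847
v 1.416 1.956 0.045
v 1.847 2.895 -0.692
v 1.499 2.092 0.2
v 1.836 3.063 -0.546
v 1.488 2.26 0.347
v 1.734 3.228 -0.437
v 1.386 2.425 0.455
v 1.56 3.358 -0.388
v 1.212 2.555 0.505
v 1.35 3.427 -0.407
v 1.002 2.624 0.485
v 1.144 3.422 -0.492
v 0.796 2.619 0.4
v 0.984 3.344 -0.625
v 0.636 2.541 0.267
v 0.901 3.208 -0.78
v 0.553 2.405 0.112
v 0.912 3.04 -0.927
v 0.564 2.237 -0.034
v 1.014 2.875 -1.035
v 0.666 2.072 -0.143
v 1.188 2.745 -1.085
v 0.84 1.942 -0.192
v 1.398 2.676 -1.065
v 1.05 1.873 -0.173
v 3.124 3.84 -3.361
v 3.67 4.162 -3.633
v 4.036 3.7 -1.699
v 3.412 4.458 -3.467
v 3.044 4.518 -3.26
v 2.707 4.319 -3.091
v 2.529 3.937 -3.026
v 2.578 3.518 -3.088
v 2.836 3.222 -3.255
v 3.204 3.162 -3.461
v 3.542 3.361 -3.63
v 3.72 3.743 -3.695
v -0.172 -2.196 -2.213
v 0.486 -2.885 -1.635
v -1.386 -3.515 -2.405
v -0.728 -4.204 -1.827
v -1.227 -3.349 -1.315
v -0.477 -2.534 -1.196
v -0.423 -3.866 -2.844
v 0.327 -3.051 -2.725
v 0.33 -3.917 -2.024
v -0.167 -3.598 -1.079
v -0.733 -2.802 -2.961
v -1.23 -2.483 -2.016
v -1.127 0.836 1.118
v -0.664 0.385 0.905
v 0.069 0.813 1.588
v -0.393 1.264 1.802
v -0.659 0.823 0.625
v 0.074 1.252 1.308
v -0.928 1.269 0.633
v -0.195 1.697 1.316
v -1.313 1.461 0.926
v -0.58 1.889 1.609
v -1.589 1.287 1.332
v -0.856 1.715 2.015
v -1.594 0.848 1.612
v -0.861 1.277 2.295
v -1.325 0.403 1.604
v -0.592 0.831 2.287
v -0.94 0.211 1.311
v -0.207 0.639 1.994
f 2 1 4
f 2 4 3
f 4 1 5
f 4 5 3
f 5 1 6
f 5 6 3
f 6 1 7
f 6 7 3
f 7 1 8
f 7 8 3
f 8 1 9
f 8 9 3
f 9 1 10
f 9 10 3
f 10 1 11
f 10 11 3
f 11 1 12
f 11 12 3
f 12 1 13
f 12 13 3
f 13 1 14
f 13 14 3
f 14 1 15
f 14 15 3
f 15 1 16
f 15 16 3
f 16 1 17
f 16 17 3
f 17 1 2
f 17 2 3
f 19 18 22
f 19 22 20
f 20 22 23
f 20 23 21
f 22 18 24
f 22 24 23
f 23 24 25
f 23 25 21
f 24 18 26
f 24 26 25
f 25 26 27
f 25 27 21
f 26 18 28
f 26 28 27
f 27 28 29
f 27 29 21
f 28 18 30
f 28 30 29
f 29 30 31
f 29 31 21
f 30 18 32
f 30 32 31
f 31 32 33
f 31 33 21
f 32 18 34
f 32 34 33
f 33 34 35
f 33 35 21
f 34 18 36
f 34 36 35
f 35 36 37
f 35 37 21
f 36 18 38
f 36 38 37
f 37 38 39
f 37 39 21
f 38 18 40
f 38 40 39
f 39 40 41
f 39 41 21
f 40 18 42
f 40 42 41
f 41 42 43
f 41 43 21
f 42 18 44
f 42 44 43
f 43 44 45
f 43 45 21
f 44 18 46
f 44 46 45
f 45 46 47
f 45 47 21
f 46 18 19
f 46 19 47
f 47 19 20
f 47 20 21
f 49 48 51
f 49 51 50
f 51 48 52
f 51 52 50
f 52 48 53
f 52 53 50
f 53 48 54
f 53 54 50
f 54 48 55
f 54 55 50
f 55 48 56
f 55 56 50
f 56 48 57
f 56 57 50
f 57 48 58
f 57 58 50
f 58 48 59
f 58 59 50
f 59 48 49
f 59 49 50
f 60 71 65
f 60 65 61
f 60 61 67
f 60 67 70
f 60 70 71
f 61 65 69
f 65 71 64
f 71 70 62
f 70 67 66
f 67 61 68
f 63 69 64
f 63 64 62
f 63 62 66
f 63 66 68
f 63 68 69
f 64 69 65
f 62 64 71
f 66 62 70
f 68 66 67
f 69 68 61
f 73 72 76
f 73 76 74
f 74 76 77
f 74 77 75
f 76 72 78
f 76 78 77
f 77 78 79
f 77 79 75
f 78 72 80
f 78 80 79
f 79 80 81
f 79 81 75
f 80 72 82
f 80 82 81
f 81 82 83
f 81 83 75
f 82 72 84
f 82 84 83
f 83 84 85
f 83 85 75
f 84 72 86
f 84 86 85
f 85 86 87
f 85 87 75
f 86 72 88
f 86 88 87
f 87 88 89
f 87 89 75
f 88 72 73
f 88 73 89
f 89 73 74
f 89 74 75



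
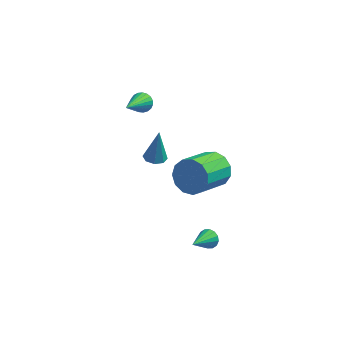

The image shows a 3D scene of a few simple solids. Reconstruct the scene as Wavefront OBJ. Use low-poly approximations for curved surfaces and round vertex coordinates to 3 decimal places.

v -3.735 1.048 2.609
v -3.36 1.227 2.954
v -4.045 -0.668 3.831
v -3.548 1.319 3.037
v -3.767 1.365 3.045
v -3.981 1.356 2.978
v -4.153 1.294 2.847
v -4.252 1.189 2.675
v -4.262 1.06 2.492
v -4.181 0.929 2.328
v -4.023 0.819 2.214
v -3.815 0.748 2.167
v -3.593 0.729 2.197
v -3.396 0.766 2.298
v -3.257 0.851 2.453
v -3.201 0.971 2.635
v -3.238 1.103 2.812
v 0.316 -2.814 2.449
v 0.775 -2.6 3.205
v 0.063 -4.111 4.067
v -0.396 -4.326 3.311
v 0.321 -2.365 3.24
v -0.391 -3.876 4.102
v -0.135 -2.273 3.025
v -0.848 -3.784 3.887
v -0.448 -2.353 2.626
v -1.16 -3.864 3.488
v -0.518 -2.579 2.172
v -1.23 -4.091 3.034
v -0.323 -2.88 1.805
v -1.036 -4.391 2.667
v 0.074 -3.16 1.643
v -0.638 -4.671 2.505
v 0.549 -3.33 1.737
v -0.164 -4.842 2.598
v 0.95 -3.337 2.057
v 0.237 -4.848 2.918
v 1.149 -3.177 2.501
v 0.437 -4.689 3.363
v 1.084 -2.903 2.929
v 0.372 -4.414 3.791
v 0.268 -3.407 -2.239
v 0.686 -3.67 -2.366
v -0.228 -4.553 -1.501
v 0.747 -3.55 -2.139
v 0.68 -3.392 -1.938
v 0.502 -3.238 -1.818
v 0.262 -3.129 -1.811
v 0.023 -3.095 -1.918
v -0.15 -3.144 -2.111
v -0.211 -3.264 -2.339
v -0.144 -3.422 -2.539
v 0.034 -3.576 -2.659
v 0.274 -3.685 -2.666
v 0.513 -3.719 -2.559
v -2.165 -3.222 3.184
v -1.635 -3.142 3.126
v -2.035 -2.958 4.756
v -1.853 -2.793 3.085
v -2.254 -2.696 3.102
v -2.603 -2.907 3.167
v -2.696 -3.303 3.241
v -2.478 -3.651 3.282
v -2.077 -3.749 3.265
v -1.728 -3.538 3.2
f 2 1 4
f 2 4 3
f 4 1 5
f 4 5 3
f 5 1 6
f 5 6 3
f 6 1 7
f 6 7 3
f 7 1 8
f 7 8 3
f 8 1 9
f 8 9 3
f 9 1 10
f 9 10 3
f 10 1 11
f 10 11 3
f 11 1 12
f 11 12 3
f 12 1 13
f 12 13 3
f 13 1 14
f 13 14 3
f 14 1 15
f 14 15 3
f 15 1 16
f 15 16 3
f 16 1 17
f 16 17 3
f 17 1 2
f 17 2 3
f 19 18 22
f 19 22 20
f 20 22 23
f 20 23 21
f 22 18 24
f 22 24 23
f 23 24 25
f 23 25 21
f 24 18 26
f 24 26 25
f 25 26 27
f 25 27 21
f 26 18 28
f 26 28 27
f 27 28 29
f 27 29 21
f 28 18 30
f 28 30 29
f 29 30 31
f 29 31 21
f 30 18 32
f 30 32 31
f 31 32 33
f 31 33 21
f 32 18 34
f 32 34 33
f 33 34 35
f 33 35 21
f 34 18 36
f 34 36 35
f 35 36 37
f 35 37 21
f 36 18 38
f 36 38 37
f 37 38 39
f 37 39 21
f 38 18 40
f 38 40 39
f 39 40 41
f 39 41 21
f 40 18 19
f 40 19 41
f 41 19 20
f 41 20 21
f 43 42 45
f 43 45 44
f 45 42 46
f 45 46 44
f 46 42 47
f 46 47 44
f 47 42 48
f 47 48 44
f 48 42 49
f 48 49 44
f 49 42 50
f 49 50 44
f 50 42 51
f 50 51 44
f 51 42 52
f 51 52 44
f 52 42 53
f 52 53 44
f 53 42 54
f 53 54 44
f 54 42 55
f 54 55 44
f 55 42 43
f 55 43 44
f 57 56 59
f 57 59 58
f 59 56 60
f 59 60 58
f 60 56 61
f 60 61 58
f 61 56 62
f 61 62 58
f 62 56 63
f 62 63 58
f 63 56 64
f 63 64 58
f 64 56 65
f 64 65 58
f 65 56 57
f 65 57 58



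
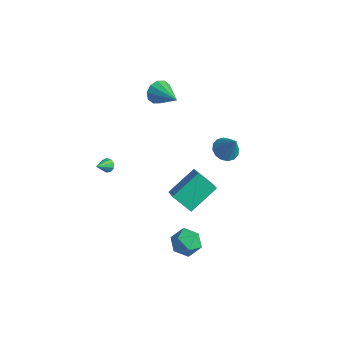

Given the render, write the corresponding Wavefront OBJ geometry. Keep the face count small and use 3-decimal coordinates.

v 3.056 -0.051 -3.467
v 3.92 -0.596 -3.716
v 2.14 -1.484 -3.504
v 3.004 -2.029 -3.753
v 2.907 -1.606 -2.795
v 3.473 -0.72 -2.772
v 2.587 -1.36 -4.448
v 3.153 -0.474 -4.425
v 3.63 -1.405 -4.322
v 3.828 -1.557 -3.301
v 2.232 -0.523 -3.919
v 2.43 -0.675 -2.898
v 2.789 2.365 3.253
v 3.426 2.79 2.884
v 3.611 2.395 4.707
v 3.153 3.101 3.033
v 2.782 3.215 3.24
v 2.413 3.101 3.451
v 2.145 2.79 3.609
v 2.049 2.365 3.672
v 2.152 1.94 3.622
v 2.425 1.629 3.474
v 2.796 1.515 3.267
v 3.165 1.629 3.056
v 3.434 1.94 2.898
v 3.529 2.365 2.835
v -3.249 -1.714 -0.219
v -2.804 -1.829 -0.441
v -3.151 -2.686 0.479
v -2.75 -1.624 -0.163
v -2.929 -1.462 0.088
v -3.258 -1.417 0.196
v -3.583 -1.512 0.11
v -3.751 -1.701 -0.13
v -3.684 -1.897 -0.412
v -3.414 -2.007 -0.603
v -3.066 -1.98 -0.614
v 2.858 -2.298 2.53
v 3.066 -0.476 3.633
v 3.906 -1.811 1.527
v 4.115 0.011 2.631
v 3.745 -2.811 3.209
v 3.954 -0.989 4.313
v 4.794 -2.324 2.207
v 5.002 -0.502 3.31
v -4.804 3.974 2.122
v -4.47 4.375 1.389
v -2.916 3.746 2.858
v -4.571 4.768 1.769
v -4.761 4.858 2.284
v -4.967 4.61 2.737
v -5.112 4.119 2.955
v -5.139 3.573 2.855
v -5.038 3.18 2.475
v -4.848 3.09 1.96
v -4.641 3.338 1.507
v -4.497 3.828 1.288
f 1 12 6
f 1 6 2
f 1 2 8
f 1 8 11
f 1 11 12
f 2 6 10
f 6 12 5
f 12 11 3
f 11 8 7
f 8 2 9
f 4 10 5
f 4 5 3
f 4 3 7
f 4 7 9
f 4 9 10
f 5 10 6
f 3 5 12
f 7 3 11
f 9 7 8
f 10 9 2
f 14 13 16
f 14 16 15
f 16 13 17
f 16 17 15
f 17 13 18
f 17 18 15
f 18 13 19
f 18 19 15
f 19 13 20
f 19 20 15
f 20 13 21
f 20 21 15
f 21 13 22
f 21 22 15
f 22 13 23
f 22 23 15
f 23 13 24
f 23 24 15
f 24 13 25
f 24 25 15
f 25 13 26
f 25 26 15
f 26 13 14
f 26 14 15
f 28 27 30
f 28 30 29
f 30 27 31
f 30 31 29
f 31 27 32
f 31 32 29
f 32 27 33
f 32 33 29
f 33 27 34
f 33 34 29
f 34 27 35
f 34 35 29
f 35 27 36
f 35 36 29
f 36 27 37
f 36 37 29
f 37 27 28
f 37 28 29
f 39 41 38
f 42 39 38
f 38 41 40
f 40 42 38
f 39 45 41
f 43 39 42
f 43 45 39
f 41 45 40
f 44 42 40
f 40 45 44
f 44 43 42
f 45 43 44
f 47 46 49
f 47 49 48
f 49 46 50
f 49 50 48
f 50 46 51
f 50 51 48
f 51 46 52
f 51 52 48
f 52 46 53
f 52 53 48
f 53 46 54
f 53 54 48
f 54 46 55
f 54 55 48
f 55 46 56
f 55 56 48
f 56 46 57
f 56 57 48
f 57 46 47
f 57 47 48



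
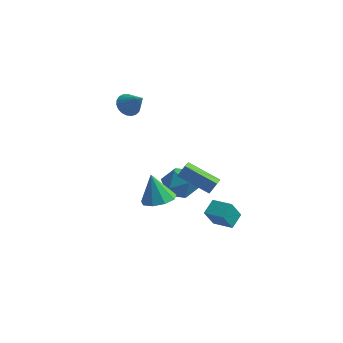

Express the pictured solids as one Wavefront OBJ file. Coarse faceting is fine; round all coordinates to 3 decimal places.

v 2.104 0.044 -1.513
v 0.122 0.139 -0.608
v 1.951 1.031 -1.95
v -0.03 1.126 -1.045
v 2.43 0.394 -0.835
v 0.449 0.489 0.07
v 2.278 1.381 -1.272
v 0.296 1.476 -0.367
v -0.709 -0.608 -2.362
v 0.276 -0.7 -2.008
v -1.311 -0.292 -0.598
v 0.139 -0.015 -2.178
v -0.395 0.392 -2.433
v -1.076 0.331 -2.655
v -1.584 -0.169 -2.74
v -1.683 -0.874 -2.647
v -1.326 -1.455 -2.421
v -0.68 -1.639 -2.167
v -0.047 -1.341 -2.004
v -0.154 3.176 -3.154
v 0.718 2.313 -3.063
v -1.538 1.827 -2.677
v -0.666 0.964 -2.586
v -0.72 1.874 -1.759
v 0.135 2.707 -2.054
v -0.955 1.433 -3.686
v -0.1 2.266 -3.981
v 0.223 1.236 -3.392
v 0.368 1.508 -2.201
v -1.188 2.632 -3.539
v -1.043 2.904 -2.348
v -4.488 4.144 1.54
v -3.866 4.268 1.004
v -3.412 3.756 2.7
v -3.904 4.581 1.144
v -4.043 4.819 1.352
v -4.259 4.94 1.593
v -4.515 4.923 1.824
v -4.766 4.772 2.006
v -4.969 4.512 2.108
v -5.089 4.188 2.111
v -5.105 3.857 2.015
v -5.014 3.575 1.837
v -4.833 3.392 1.608
v -4.592 3.339 1.367
v -4.333 3.425 1.155
v -4.101 3.635 1.01
v -3.936 3.933 0.957
v 3.088 -1.97 -2.275
v 2.699 -2.451 -1.098
v 3.257 -1.022 -1.832
v 2.867 -1.503 -0.655
v 4.333 -2.317 -2.005
v 3.943 -2.798 -0.828
v 4.501 -1.369 -1.562
v 4.112 -1.85 -0.385
f 2 4 1
f 5 2 1
f 1 4 3
f 3 5 1
f 2 8 4
f 6 2 5
f 6 8 2
f 4 8 3
f 7 5 3
f 3 8 7
f 7 6 5
f 8 6 7
f 10 9 12
f 10 12 11
f 12 9 13
f 12 13 11
f 13 9 14
f 13 14 11
f 14 9 15
f 14 15 11
f 15 9 16
f 15 16 11
f 16 9 17
f 16 17 11
f 17 9 18
f 17 18 11
f 18 9 19
f 18 19 11
f 19 9 10
f 19 10 11
f 20 31 25
f 20 25 21
f 20 21 27
f 20 27 30
f 20 30 31
f 21 25 29
f 25 31 24
f 31 30 22
f 30 27 26
f 27 21 28
f 23 29 24
f 23 24 22
f 23 22 26
f 23 26 28
f 23 28 29
f 24 29 25
f 22 24 31
f 26 22 30
f 28 26 27
f 29 28 21
f 33 32 35
f 33 35 34
f 35 32 36
f 35 36 34
f 36 32 37
f 36 37 34
f 37 32 38
f 37 38 34
f 38 32 39
f 38 39 34
f 39 32 40
f 39 40 34
f 40 32 41
f 40 41 34
f 41 32 42
f 41 42 34
f 42 32 43
f 42 43 34
f 43 32 44
f 43 44 34
f 44 32 45
f 44 45 34
f 45 32 46
f 45 46 34
f 46 32 47
f 46 47 34
f 47 32 48
f 47 48 34
f 48 32 33
f 48 33 34
f 50 52 49
f 53 50 49
f 49 52 51
f 51 53 49
f 50 56 52
f 54 50 53
f 54 56 50
f 52 56 51
f 55 53 51
f 51 56 55
f 55 54 53
f 56 54 55



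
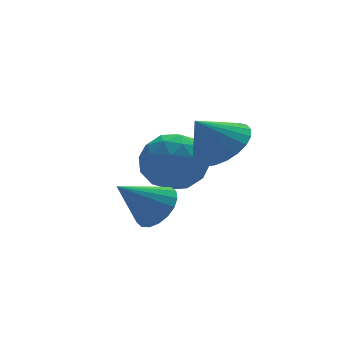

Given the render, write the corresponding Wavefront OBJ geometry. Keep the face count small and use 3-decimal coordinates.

v 2.031 -1.161 3.412
v 2.757 -1.072 3.954
v 1.309 -1.099 4.368
v 2.685 -0.732 3.878
v 2.513 -0.458 3.731
v 2.269 -0.291 3.536
v 1.988 -0.256 3.321
v 1.713 -0.359 3.121
v 1.487 -0.584 2.965
v 1.344 -0.897 2.876
v 1.305 -1.249 2.87
v 1.377 -1.589 2.946
v 1.549 -1.863 3.092
v 1.793 -2.03 3.288
v 2.074 -2.065 3.502
v 2.349 -1.962 3.703
v 2.575 -1.737 3.859
v 2.718 -1.424 3.947
v 1.99 1.724 2.504
v 2.568 1.003 2.074
v 0.772 1.377 1.446
v 1.35 0.656 1.016
v 0.992 0.526 1.962
v 1.745 0.74 2.616
v 1.595 1.64 0.904
v 2.348 1.854 1.558
v 2.324 0.95 1.085
v 1.952 0.262 1.739
v 1.388 2.118 1.781
v 1.016 1.43 2.435
v 2.386 1.394 2.382
v 0.954 0.986 1.138
v 0.744 0.91 1.694
v 1.084 0.486 1.442
v 1.902 1.24 2.7
v 2.242 0.816 2.448
v 1.316 0.536 2.382
v 1.098 1.564 1.072
v 1.438 1.14 0.82
v 2.256 1.894 2.078
v 2.596 1.47 1.826
v 2.024 1.844 1.138
v 2.583 0.939 1.548
v 1.867 0.735 0.926
v 2.01 1.313 0.86
v 2.453 1.439 1.244
v 2.364 0.534 1.932
v 1.648 0.331 1.311
v 1.437 0.254 1.867
v 1.88 0.38 2.251
v 2.22 0.504 1.351
v 1.692 2.049 2.209
v 0.976 1.846 1.588
v 1.46 2 1.269
v 1.903 2.126 1.653
v 1.473 1.645 2.594
v 0.757 1.441 1.972
v 0.887 0.941 2.276
v 1.33 1.067 2.66
v 1.12 1.876 2.169
v 0.862 0.431 0.567
v 1.272 -0.023 1.034
v -0.242 0.449 1.553
v 1.365 0.291 1.132
v 1.359 0.634 1.119
v 1.254 0.936 0.996
v 1.071 1.138 0.788
v 0.847 1.2 0.536
v 0.626 1.11 0.29
v 0.451 0.885 0.099
v 0.358 0.57 0.001
v 0.364 0.228 0.015
v 0.469 -0.074 0.138
v 0.652 -0.276 0.346
v 0.876 -0.338 0.597
v 1.097 -0.248 0.843
f 2 1 4
f 2 4 3
f 4 1 5
f 4 5 3
f 5 1 6
f 5 6 3
f 6 1 7
f 6 7 3
f 7 1 8
f 7 8 3
f 8 1 9
f 8 9 3
f 9 1 10
f 9 10 3
f 10 1 11
f 10 11 3
f 11 1 12
f 11 12 3
f 12 1 13
f 12 13 3
f 13 1 14
f 13 14 3
f 14 1 15
f 14 15 3
f 15 1 16
f 15 16 3
f 16 1 17
f 16 17 3
f 17 1 18
f 17 18 3
f 18 1 2
f 18 2 3
f 19 56 35
f 56 30 59
f 35 59 24
f 56 59 35
f 19 35 31
f 35 24 36
f 31 36 20
f 35 36 31
f 19 31 40
f 31 20 41
f 40 41 26
f 31 41 40
f 19 40 52
f 40 26 55
f 52 55 29
f 40 55 52
f 19 52 56
f 52 29 60
f 56 60 30
f 52 60 56
f 20 36 47
f 36 24 50
f 47 50 28
f 36 50 47
f 24 59 37
f 59 30 58
f 37 58 23
f 59 58 37
f 30 60 57
f 60 29 53
f 57 53 21
f 60 53 57
f 29 55 54
f 55 26 42
f 54 42 25
f 55 42 54
f 26 41 46
f 41 20 43
f 46 43 27
f 41 43 46
f 22 48 34
f 48 28 49
f 34 49 23
f 48 49 34
f 22 34 32
f 34 23 33
f 32 33 21
f 34 33 32
f 22 32 39
f 32 21 38
f 39 38 25
f 32 38 39
f 22 39 44
f 39 25 45
f 44 45 27
f 39 45 44
f 22 44 48
f 44 27 51
f 48 51 28
f 44 51 48
f 23 49 37
f 49 28 50
f 37 50 24
f 49 50 37
f 21 33 57
f 33 23 58
f 57 58 30
f 33 58 57
f 25 38 54
f 38 21 53
f 54 53 29
f 38 53 54
f 27 45 46
f 45 25 42
f 46 42 26
f 45 42 46
f 28 51 47
f 51 27 43
f 47 43 20
f 51 43 47
f 62 61 64
f 62 64 63
f 64 61 65
f 64 65 63
f 65 61 66
f 65 66 63
f 66 61 67
f 66 67 63
f 67 61 68
f 67 68 63
f 68 61 69
f 68 69 63
f 69 61 70
f 69 70 63
f 70 61 71
f 70 71 63
f 71 61 72
f 71 72 63
f 72 61 73
f 72 73 63
f 73 61 74
f 73 74 63
f 74 61 75
f 74 75 63
f 75 61 76
f 75 76 63
f 76 61 62
f 76 62 63

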